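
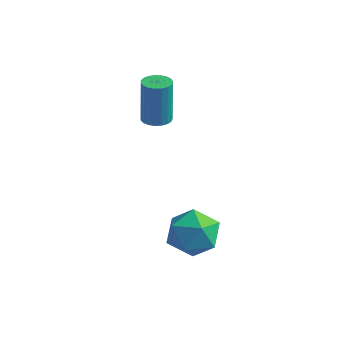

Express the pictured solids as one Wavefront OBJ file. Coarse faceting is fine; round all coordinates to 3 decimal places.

v -3.508 1.231 0.593
v -2.966 1.094 0.622
v -3.03 1.231 2.456
v -3.572 1.369 2.427
v -2.956 1.326 0.605
v -3.02 1.464 2.439
v -3.042 1.542 0.586
v -3.106 1.679 2.42
v -3.208 1.704 0.568
v -3.272 1.841 2.402
v -3.427 1.784 0.555
v -3.49 1.921 2.388
v -3.659 1.769 0.548
v -3.723 1.906 2.381
v -3.865 1.66 0.549
v -3.929 1.798 2.382
v -4.01 1.478 0.557
v -4.073 1.616 2.391
v -4.067 1.253 0.572
v -4.131 1.39 2.406
v -4.028 1.024 0.591
v -4.092 1.162 2.424
v -3.9 0.831 0.61
v -3.963 0.969 2.443
v -3.703 0.707 0.626
v -3.767 0.845 2.459
v -3.473 0.674 0.636
v -3.536 0.812 2.47
v -3.249 0.737 0.639
v -3.312 0.875 2.473
v -3.069 0.886 0.634
v -3.133 1.023 2.468
v -0.08 -2.419 -1.659
v 0.889 -2.163 -1.54
v 0.011 -3.377 -0.34
v 0.98 -3.121 -0.221
v 0.255 -2.438 -0.061
v 0.198 -1.846 -0.876
v 0.702 -3.694 -1.004
v 0.645 -3.102 -1.819
v 1.372 -2.951 -1.135
v 1.096 -2.175 -0.552
v -0.196 -3.365 -1.328
v -0.472 -2.589 -0.745
f 2 1 5
f 2 5 3
f 3 5 6
f 3 6 4
f 5 1 7
f 5 7 6
f 6 7 8
f 6 8 4
f 7 1 9
f 7 9 8
f 8 9 10
f 8 10 4
f 9 1 11
f 9 11 10
f 10 11 12
f 10 12 4
f 11 1 13
f 11 13 12
f 12 13 14
f 12 14 4
f 13 1 15
f 13 15 14
f 14 15 16
f 14 16 4
f 15 1 17
f 15 17 16
f 16 17 18
f 16 18 4
f 17 1 19
f 17 19 18
f 18 19 20
f 18 20 4
f 19 1 21
f 19 21 20
f 20 21 22
f 20 22 4
f 21 1 23
f 21 23 22
f 22 23 24
f 22 24 4
f 23 1 25
f 23 25 24
f 24 25 26
f 24 26 4
f 25 1 27
f 25 27 26
f 26 27 28
f 26 28 4
f 27 1 29
f 27 29 28
f 28 29 30
f 28 30 4
f 29 1 31
f 29 31 30
f 30 31 32
f 30 32 4
f 31 1 2
f 31 2 32
f 32 2 3
f 32 3 4
f 33 44 38
f 33 38 34
f 33 34 40
f 33 40 43
f 33 43 44
f 34 38 42
f 38 44 37
f 44 43 35
f 43 40 39
f 40 34 41
f 36 42 37
f 36 37 35
f 36 35 39
f 36 39 41
f 36 41 42
f 37 42 38
f 35 37 44
f 39 35 43
f 41 39 40
f 42 41 34



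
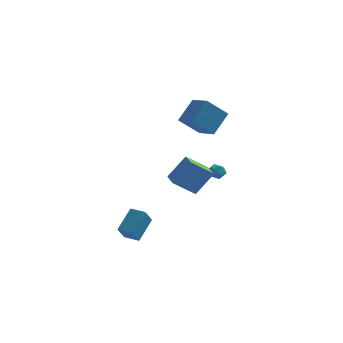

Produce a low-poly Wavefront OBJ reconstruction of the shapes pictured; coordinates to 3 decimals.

v 2.032 3.566 -1.526
v 2.55 3.37 -1.891
v 1.97 2.59 -1.089
v 2.488 2.394 -1.454
v 2.574 2.832 -0.965
v 2.613 3.435 -1.235
v 1.907 2.525 -1.745
v 1.946 3.128 -2.015
v 2.472 2.727 -2.026
v 2.884 2.916 -1.544
v 1.636 3.044 -1.436
v 2.048 3.233 -0.954
v -2.186 -3.447 -5.002
v -2.361 -4.401 -4.006
v -1.683 -2.191 -3.711
v -1.858 -3.145 -2.715
v -1.202 -3.735 -5.105
v -1.377 -4.689 -4.109
v -0.699 -2.479 -3.814
v -0.874 -3.433 -2.818
v 2.463 0.825 2.446
v 1.297 -0.06 3.719
v 1.365 1.849 2.152
v 0.199 0.963 3.425
v 3.141 1.957 3.855
v 1.975 1.071 5.128
v 2.043 2.98 3.561
v 0.877 2.095 4.834
v 0.303 -1.147 -1.135
v 1.341 -0.648 0.463
v -0.339 0.318 -1.175
v 0.699 0.817 0.423
v 1.621 -0.597 -2.163
v 2.659 -0.098 -0.565
v 0.979 0.868 -2.203
v 2.017 1.367 -0.605
f 1 12 6
f 1 6 2
f 1 2 8
f 1 8 11
f 1 11 12
f 2 6 10
f 6 12 5
f 12 11 3
f 11 8 7
f 8 2 9
f 4 10 5
f 4 5 3
f 4 3 7
f 4 7 9
f 4 9 10
f 5 10 6
f 3 5 12
f 7 3 11
f 9 7 8
f 10 9 2
f 14 16 13
f 17 14 13
f 13 16 15
f 15 17 13
f 14 20 16
f 18 14 17
f 18 20 14
f 16 20 15
f 19 17 15
f 15 20 19
f 19 18 17
f 20 18 19
f 22 24 21
f 25 22 21
f 21 24 23
f 23 25 21
f 22 28 24
f 26 22 25
f 26 28 22
f 24 28 23
f 27 25 23
f 23 28 27
f 27 26 25
f 28 26 27
f 30 32 29
f 33 30 29
f 29 32 31
f 31 33 29
f 30 36 32
f 34 30 33
f 34 36 30
f 32 36 31
f 35 33 31
f 31 36 35
f 35 34 33
f 36 34 35



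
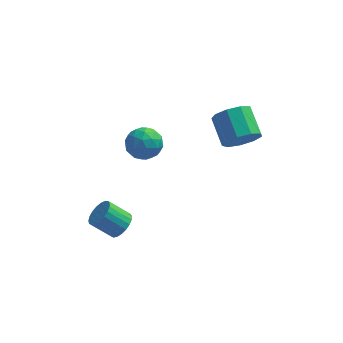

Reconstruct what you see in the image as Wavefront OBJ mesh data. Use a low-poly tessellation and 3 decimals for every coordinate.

v -2.609 0.126 1.558
v -2.102 -0.285 2.369
v -2.278 -1.255 0.651
v -1.771 -1.666 1.462
v -2.804 -1.546 1.501
v -3.009 -0.693 2.061
v -1.371 -0.847 0.959
v -1.576 0.006 1.519
v -1.337 -0.886 1.999
v -2.223 -1.319 2.333
v -2.157 -0.221 0.687
v -3.043 -0.654 1.021
v -2.384 0.041 2.043
v -1.996 -1.581 0.977
v -2.603 -1.511 1
v -2.305 -1.753 1.476
v -2.918 -0.198 1.862
v -2.619 -0.44 2.339
v -3.032 -1.181 1.829
v -1.761 -1.1 0.681
v -1.462 -1.342 1.158
v -2.075 0.213 1.544
v -1.777 -0.029 2.02
v -1.348 -0.359 1.191
v -1.637 -0.553 2.302
v -1.442 -1.365 1.769
v -1.207 -0.884 1.473
v -1.327 -0.382 1.803
v -2.157 -0.808 2.499
v -1.963 -1.619 1.966
v -2.57 -1.549 1.989
v -2.69 -1.047 2.318
v -1.708 -1.161 2.281
v -2.417 0.079 1.054
v -2.223 -0.732 0.521
v -1.69 -0.493 0.702
v -1.81 0.009 1.031
v -2.938 -0.175 1.251
v -2.743 -0.987 0.718
v -3.053 -1.158 1.217
v -3.173 -0.656 1.547
v -2.672 -0.379 0.739
v -3.3 -1.995 -4.379
v -2.892 -1.417 -3.926
v -4.012 -1.407 -2.929
v -4.42 -1.985 -3.381
v -3.082 -1.219 -4.142
v -4.202 -1.209 -3.144
v -3.31 -1.155 -4.399
v -4.43 -1.145 -3.401
v -3.536 -1.237 -4.652
v -4.657 -1.227 -3.655
v -3.722 -1.449 -4.858
v -4.842 -1.439 -3.861
v -3.834 -1.756 -4.981
v -4.954 -1.746 -3.984
v -3.854 -2.104 -5
v -4.975 -2.094 -4.003
v -3.778 -2.434 -4.912
v -4.899 -2.424 -3.914
v -3.62 -2.687 -4.731
v -4.74 -2.677 -3.734
v -3.406 -2.821 -4.49
v -4.526 -2.811 -3.492
v -3.174 -2.812 -4.229
v -4.294 -2.802 -3.231
v -2.963 -2.662 -3.994
v -4.083 -2.652 -2.997
v -2.811 -2.396 -3.826
v -3.931 -2.386 -2.828
v -2.743 -2.061 -3.753
v -3.864 -2.051 -2.756
v -2.772 -1.715 -3.789
v -3.892 -1.705 -2.791
v 2.707 1.003 0.476
v 3.271 1.673 -0.19
v 2.617 3.107 0.699
v 2.053 2.437 1.364
v 2.589 1.539 -0.477
v 1.934 2.974 0.411
v 1.962 1.155 -0.319
v 1.307 2.589 0.57
v 1.683 0.699 0.212
v 1.029 2.134 1.1
v 1.884 0.386 0.865
v 1.23 1.82 1.754
v 2.47 0.361 1.337
v 1.816 1.795 2.226
v 3.167 0.636 1.405
v 2.513 2.071 2.294
v 3.649 1.083 1.039
v 2.994 2.518 1.928
v 3.69 1.493 0.409
v 3.035 2.927 1.298
f 1 38 17
f 38 12 41
f 17 41 6
f 38 41 17
f 1 17 13
f 17 6 18
f 13 18 2
f 17 18 13
f 1 13 22
f 13 2 23
f 22 23 8
f 13 23 22
f 1 22 34
f 22 8 37
f 34 37 11
f 22 37 34
f 1 34 38
f 34 11 42
f 38 42 12
f 34 42 38
f 2 18 29
f 18 6 32
f 29 32 10
f 18 32 29
f 6 41 19
f 41 12 40
f 19 40 5
f 41 40 19
f 12 42 39
f 42 11 35
f 39 35 3
f 42 35 39
f 11 37 36
f 37 8 24
f 36 24 7
f 37 24 36
f 8 23 28
f 23 2 25
f 28 25 9
f 23 25 28
f 4 30 16
f 30 10 31
f 16 31 5
f 30 31 16
f 4 16 14
f 16 5 15
f 14 15 3
f 16 15 14
f 4 14 21
f 14 3 20
f 21 20 7
f 14 20 21
f 4 21 26
f 21 7 27
f 26 27 9
f 21 27 26
f 4 26 30
f 26 9 33
f 30 33 10
f 26 33 30
f 5 31 19
f 31 10 32
f 19 32 6
f 31 32 19
f 3 15 39
f 15 5 40
f 39 40 12
f 15 40 39
f 7 20 36
f 20 3 35
f 36 35 11
f 20 35 36
f 9 27 28
f 27 7 24
f 28 24 8
f 27 24 28
f 10 33 29
f 33 9 25
f 29 25 2
f 33 25 29
f 44 43 47
f 44 47 45
f 45 47 48
f 45 48 46
f 47 43 49
f 47 49 48
f 48 49 50
f 48 50 46
f 49 43 51
f 49 51 50
f 50 51 52
f 50 52 46
f 51 43 53
f 51 53 52
f 52 53 54
f 52 54 46
f 53 43 55
f 53 55 54
f 54 55 56
f 54 56 46
f 55 43 57
f 55 57 56
f 56 57 58
f 56 58 46
f 57 43 59
f 57 59 58
f 58 59 60
f 58 60 46
f 59 43 61
f 59 61 60
f 60 61 62
f 60 62 46
f 61 43 63
f 61 63 62
f 62 63 64
f 62 64 46
f 63 43 65
f 63 65 64
f 64 65 66
f 64 66 46
f 65 43 67
f 65 67 66
f 66 67 68
f 66 68 46
f 67 43 69
f 67 69 68
f 68 69 70
f 68 70 46
f 69 43 71
f 69 71 70
f 70 71 72
f 70 72 46
f 71 43 73
f 71 73 72
f 72 73 74
f 72 74 46
f 73 43 44
f 73 44 74
f 74 44 45
f 74 45 46
f 76 75 79
f 76 79 77
f 77 79 80
f 77 80 78
f 79 75 81
f 79 81 80
f 80 81 82
f 80 82 78
f 81 75 83
f 81 83 82
f 82 83 84
f 82 84 78
f 83 75 85
f 83 85 84
f 84 85 86
f 84 86 78
f 85 75 87
f 85 87 86
f 86 87 88
f 86 88 78
f 87 75 89
f 87 89 88
f 88 89 90
f 88 90 78
f 89 75 91
f 89 91 90
f 90 91 92
f 90 92 78
f 91 75 93
f 91 93 92
f 92 93 94
f 92 94 78
f 93 75 76
f 93 76 94
f 94 76 77
f 94 77 78



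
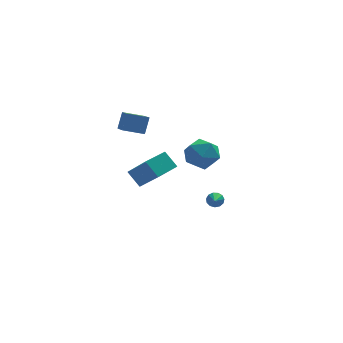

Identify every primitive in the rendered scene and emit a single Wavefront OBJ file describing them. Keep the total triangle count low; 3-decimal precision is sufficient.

v -3.089 -0.797 2.831
v -3.047 -2.543 3.654
v -4.277 -0.67 3.161
v -4.236 -2.415 3.984
v -2.764 -0.325 3.816
v -2.723 -2.07 4.639
v -3.953 -0.197 4.146
v -3.911 -1.943 4.969
v -3.302 -2.212 -0.644
v -2.499 -3.529 0.868
v -3.875 -1.587 0.205
v -3.072 -2.905 1.717
v -2.108 -1.315 -0.497
v -1.305 -2.633 1.015
v -2.681 -0.691 0.352
v -1.878 -2.008 1.864
v 0.16 -1.844 1.664
v 0.955 -2.403 2.252
v -0.935 -3.317 1.748
v -0.14 -3.876 2.336
v -0.689 -3.003 2.811
v -0.012 -2.092 2.759
v 0.032 -3.628 1.241
v 0.709 -2.717 1.189
v 0.876 -3.505 1.99
v 0.43 -3.118 2.961
v -0.41 -2.602 1.039
v -0.856 -2.215 2.01
v 1.345 0.349 -3.736
v 1.783 0.151 -3.934
v 1.135 -0.649 -3.204
v 1.856 0.272 -3.678
v 1.767 0.418 -3.44
v 1.544 0.542 -3.296
v 1.258 0.604 -3.291
v 0.999 0.586 -3.428
v 0.851 0.492 -3.663
v 0.859 0.353 -3.921
v 1.022 0.213 -4.12
v 1.288 0.115 -4.197
v 1.571 0.092 -4.128
f 2 4 1
f 5 2 1
f 1 4 3
f 3 5 1
f 2 8 4
f 6 2 5
f 6 8 2
f 4 8 3
f 7 5 3
f 3 8 7
f 7 6 5
f 8 6 7
f 10 12 9
f 13 10 9
f 9 12 11
f 11 13 9
f 10 16 12
f 14 10 13
f 14 16 10
f 12 16 11
f 15 13 11
f 11 16 15
f 15 14 13
f 16 14 15
f 17 28 22
f 17 22 18
f 17 18 24
f 17 24 27
f 17 27 28
f 18 22 26
f 22 28 21
f 28 27 19
f 27 24 23
f 24 18 25
f 20 26 21
f 20 21 19
f 20 19 23
f 20 23 25
f 20 25 26
f 21 26 22
f 19 21 28
f 23 19 27
f 25 23 24
f 26 25 18
f 30 29 32
f 30 32 31
f 32 29 33
f 32 33 31
f 33 29 34
f 33 34 31
f 34 29 35
f 34 35 31
f 35 29 36
f 35 36 31
f 36 29 37
f 36 37 31
f 37 29 38
f 37 38 31
f 38 29 39
f 38 39 31
f 39 29 40
f 39 40 31
f 40 29 41
f 40 41 31
f 41 29 30
f 41 30 31



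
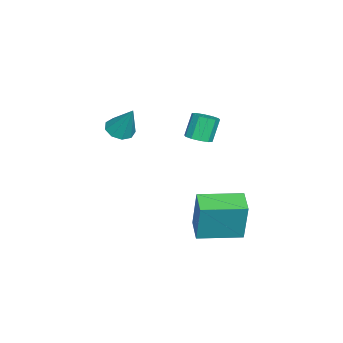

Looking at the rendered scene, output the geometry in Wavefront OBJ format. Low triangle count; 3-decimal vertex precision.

v 0.969 2.056 -2.225
v 1.225 2.257 -0.434
v 0.366 3.749 -2.33
v 0.622 3.95 -0.539
v 1.938 2.39 -2.401
v 2.194 2.591 -0.61
v 1.335 4.083 -2.506
v 1.591 4.284 -0.715
v -0.18 -0.986 1.885
v 0.349 -0.787 1.631
v 0.22 -0.374 3.195
v 0.047 -0.493 1.585
v -0.361 -0.429 1.681
v -0.685 -0.626 1.871
v -0.772 -0.991 2.069
v -0.583 -1.354 2.18
v -0.205 -1.544 2.153
v 0.185 -1.473 2.001
v 0.403 -1.174 1.795
v 1.135 2.295 2.564
v 1.456 2.724 2.631
v 1.006 2.914 3.583
v 0.685 2.485 3.516
v 1.178 2.827 2.479
v 0.727 3.016 3.43
v 0.883 2.726 2.359
v 0.432 2.916 3.311
v 0.684 2.461 2.318
v 0.234 2.651 3.27
v 0.658 2.133 2.37
v 0.208 2.322 3.322
v 0.814 1.866 2.497
v 0.364 2.056 3.449
v 1.093 1.764 2.65
v 0.642 1.953 3.601
v 1.388 1.864 2.769
v 0.937 2.054 3.721
v 1.586 2.129 2.81
v 1.136 2.319 3.762
v 1.612 2.458 2.758
v 1.162 2.647 3.71
f 2 4 1
f 5 2 1
f 1 4 3
f 3 5 1
f 2 8 4
f 6 2 5
f 6 8 2
f 4 8 3
f 7 5 3
f 3 8 7
f 7 6 5
f 8 6 7
f 10 9 12
f 10 12 11
f 12 9 13
f 12 13 11
f 13 9 14
f 13 14 11
f 14 9 15
f 14 15 11
f 15 9 16
f 15 16 11
f 16 9 17
f 16 17 11
f 17 9 18
f 17 18 11
f 18 9 19
f 18 19 11
f 19 9 10
f 19 10 11
f 21 20 24
f 21 24 22
f 22 24 25
f 22 25 23
f 24 20 26
f 24 26 25
f 25 26 27
f 25 27 23
f 26 20 28
f 26 28 27
f 27 28 29
f 27 29 23
f 28 20 30
f 28 30 29
f 29 30 31
f 29 31 23
f 30 20 32
f 30 32 31
f 31 32 33
f 31 33 23
f 32 20 34
f 32 34 33
f 33 34 35
f 33 35 23
f 34 20 36
f 34 36 35
f 35 36 37
f 35 37 23
f 36 20 38
f 36 38 37
f 37 38 39
f 37 39 23
f 38 20 40
f 38 40 39
f 39 40 41
f 39 41 23
f 40 20 21
f 40 21 41
f 41 21 22
f 41 22 23



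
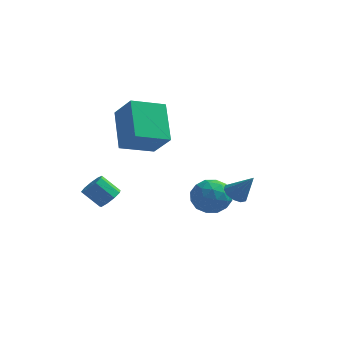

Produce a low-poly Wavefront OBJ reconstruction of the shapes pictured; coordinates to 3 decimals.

v -2.511 0.121 2.203
v -3.166 1.688 3.585
v -3.434 0.721 1.084
v -4.089 2.288 2.466
v -1.211 1.132 1.674
v -1.866 2.699 3.056
v -2.134 1.732 0.555
v -2.789 3.299 1.937
v 0.139 3.58 -2.298
v 0.539 3.172 -3.13
v -0.079 2.088 -1.67
v 0.321 1.68 -2.502
v 0.905 2.203 -1.867
v 1.039 3.125 -2.255
v -0.579 2.135 -2.545
v -0.445 3.057 -2.933
v 0.094 2.278 -3.283
v 1.012 2.321 -2.864
v -0.552 2.939 -1.936
v 0.366 2.982 -1.517
v 0.358 3.507 -2.769
v 0.102 1.753 -2.031
v 0.445 2.061 -1.657
v 0.68 1.821 -2.146
v 0.652 3.48 -2.255
v 0.887 3.24 -2.744
v 1.102 2.671 -2.001
v -0.427 2.02 -2.056
v -0.192 1.78 -2.545
v -0.22 3.439 -2.654
v 0.015 3.199 -3.143
v -0.642 2.589 -2.799
v 0.332 2.741 -3.348
v 0.204 1.865 -2.979
v -0.325 2.132 -3.004
v -0.246 2.674 -3.232
v 0.871 2.766 -3.102
v 0.743 1.89 -2.732
v 1.086 2.197 -2.359
v 1.165 2.739 -2.587
v 0.61 2.241 -3.191
v -0.283 3.37 -2.068
v -0.411 2.494 -1.698
v -0.705 2.521 -2.213
v -0.626 3.063 -2.441
v 0.256 3.395 -1.821
v 0.128 2.519 -1.452
v 0.706 2.586 -1.568
v 0.785 3.128 -1.796
v -0.15 3.019 -1.609
v 1.892 0.192 -0.714
v 2.219 -0.244 -0.987
v 2.688 0.108 0.374
v 2.373 0.089 -1.074
v 2.343 0.462 -1.023
v 2.141 0.731 -0.854
v 1.844 0.795 -0.631
v 1.565 0.628 -0.44
v 1.411 0.295 -0.353
v 1.441 -0.077 -0.404
v 1.643 -0.347 -0.573
v 1.94 -0.41 -0.796
v -3.331 -0.973 -1.177
v -2.893 -1.01 -0.725
v -3.712 -1.024 0.068
v -4.149 -0.987 -0.383
v -2.982 -0.597 -0.81
v -3.801 -0.611 -0.017
v -3.234 -0.36 -1.067
v -4.053 -0.374 -0.274
v -3.532 -0.41 -1.375
v -4.351 -0.424 -0.582
v -3.735 -0.724 -1.59
v -4.554 -0.737 -0.797
v -3.749 -1.154 -1.612
v -4.568 -1.167 -0.819
v -3.567 -1.5 -1.43
v -4.386 -1.513 -0.637
v -3.275 -1.599 -1.129
v -4.093 -1.612 -0.336
v -3.008 -1.406 -0.851
v -3.827 -1.419 -0.058
f 2 4 1
f 5 2 1
f 1 4 3
f 3 5 1
f 2 8 4
f 6 2 5
f 6 8 2
f 4 8 3
f 7 5 3
f 3 8 7
f 7 6 5
f 8 6 7
f 9 46 25
f 46 20 49
f 25 49 14
f 46 49 25
f 9 25 21
f 25 14 26
f 21 26 10
f 25 26 21
f 9 21 30
f 21 10 31
f 30 31 16
f 21 31 30
f 9 30 42
f 30 16 45
f 42 45 19
f 30 45 42
f 9 42 46
f 42 19 50
f 46 50 20
f 42 50 46
f 10 26 37
f 26 14 40
f 37 40 18
f 26 40 37
f 14 49 27
f 49 20 48
f 27 48 13
f 49 48 27
f 20 50 47
f 50 19 43
f 47 43 11
f 50 43 47
f 19 45 44
f 45 16 32
f 44 32 15
f 45 32 44
f 16 31 36
f 31 10 33
f 36 33 17
f 31 33 36
f 12 38 24
f 38 18 39
f 24 39 13
f 38 39 24
f 12 24 22
f 24 13 23
f 22 23 11
f 24 23 22
f 12 22 29
f 22 11 28
f 29 28 15
f 22 28 29
f 12 29 34
f 29 15 35
f 34 35 17
f 29 35 34
f 12 34 38
f 34 17 41
f 38 41 18
f 34 41 38
f 13 39 27
f 39 18 40
f 27 40 14
f 39 40 27
f 11 23 47
f 23 13 48
f 47 48 20
f 23 48 47
f 15 28 44
f 28 11 43
f 44 43 19
f 28 43 44
f 17 35 36
f 35 15 32
f 36 32 16
f 35 32 36
f 18 41 37
f 41 17 33
f 37 33 10
f 41 33 37
f 52 51 54
f 52 54 53
f 54 51 55
f 54 55 53
f 55 51 56
f 55 56 53
f 56 51 57
f 56 57 53
f 57 51 58
f 57 58 53
f 58 51 59
f 58 59 53
f 59 51 60
f 59 60 53
f 60 51 61
f 60 61 53
f 61 51 62
f 61 62 53
f 62 51 52
f 62 52 53
f 64 63 67
f 64 67 65
f 65 67 68
f 65 68 66
f 67 63 69
f 67 69 68
f 68 69 70
f 68 70 66
f 69 63 71
f 69 71 70
f 70 71 72
f 70 72 66
f 71 63 73
f 71 73 72
f 72 73 74
f 72 74 66
f 73 63 75
f 73 75 74
f 74 75 76
f 74 76 66
f 75 63 77
f 75 77 76
f 76 77 78
f 76 78 66
f 77 63 79
f 77 79 78
f 78 79 80
f 78 80 66
f 79 63 81
f 79 81 80
f 80 81 82
f 80 82 66
f 81 63 64
f 81 64 82
f 82 64 65
f 82 65 66



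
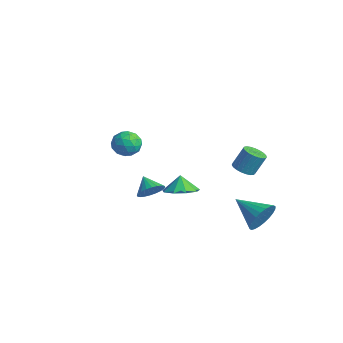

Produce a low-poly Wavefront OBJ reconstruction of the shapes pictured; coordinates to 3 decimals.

v 2.334 3.315 0.007
v 2.789 3.782 -0.299
v 2.981 4.412 0.947
v 2.526 3.945 1.253
v 2.526 3.922 -0.33
v 2.718 4.552 0.917
v 2.23 3.957 -0.302
v 2.422 4.587 0.945
v 1.952 3.881 -0.221
v 2.144 4.512 1.026
v 1.74 3.708 -0.1
v 1.932 4.338 1.146
v 1.631 3.466 0.039
v 1.823 4.096 1.285
v 1.643 3.198 0.172
v 1.835 3.829 1.419
v 1.775 2.951 0.277
v 1.967 3.581 1.524
v 2.003 2.766 0.335
v 2.195 3.396 1.582
v 2.289 2.676 0.336
v 2.481 3.307 1.583
v 2.582 2.697 0.281
v 2.774 3.327 1.527
v 2.833 2.825 0.178
v 3.025 3.455 1.424
v 2.997 3.037 0.045
v 3.189 3.667 1.292
v 3.047 3.297 -0.094
v 3.239 3.927 1.152
v 2.973 3.561 -0.216
v 3.165 4.191 1.031
v 3.753 3.714 -3.327
v 4.242 3.253 -2.494
v 1.947 3.086 -2.613
v 4.168 3.635 -2.344
v 4.031 4.029 -2.343
v 3.852 4.376 -2.492
v 3.658 4.622 -2.768
v 3.478 4.729 -3.129
v 3.339 4.682 -3.52
v 3.264 4.488 -3.882
v 3.263 4.176 -4.159
v 3.337 3.793 -4.309
v 3.474 3.399 -4.31
v 3.653 3.052 -4.162
v 3.847 2.807 -3.886
v 4.027 2.699 -3.525
v 4.166 2.746 -3.133
v 4.241 2.941 -2.772
v -2.271 2.081 -3.884
v -1.692 1.219 -3.523
v -2.649 2.259 -2.856
v -1.277 1.845 -3.479
v -1.327 2.581 -3.624
v -1.819 3.084 -3.892
v -2.523 3.117 -4.156
v -3.109 2.666 -4.293
v -3.303 1.941 -4.239
v -3.015 1.281 -4.019
v -2.378 0.996 -3.736
v 1.247 -3.046 4.008
v 1.868 -3.089 3.381
v 1.612 -4.351 4.459
v 2.233 -4.394 3.832
v 2.327 -3.835 4.51
v 2.101 -3.028 4.23
v 1.379 -4.412 3.61
v 1.153 -3.605 3.33
v 1.949 -3.933 3.135
v 2.535 -3.576 3.691
v 0.945 -3.864 4.149
v 1.531 -3.507 4.705
v 1.525 -2.953 3.655
v 1.955 -4.487 4.185
v 2.01 -4.159 4.583
v 2.375 -4.184 4.215
v 1.662 -2.917 4.154
v 2.027 -2.942 3.786
v 2.298 -3.381 4.449
v 1.453 -4.498 4.054
v 1.818 -4.523 3.686
v 1.105 -3.256 3.625
v 1.47 -3.281 3.257
v 1.182 -4.059 3.391
v 1.938 -3.474 3.142
v 2.153 -4.242 3.407
v 1.651 -4.252 3.276
v 1.518 -3.778 3.112
v 2.282 -3.265 3.469
v 2.497 -4.032 3.734
v 2.553 -3.703 4.132
v 2.42 -3.229 3.968
v 2.33 -3.761 3.324
v 0.983 -3.408 4.106
v 1.198 -4.175 4.371
v 1.06 -4.211 3.872
v 0.927 -3.737 3.708
v 1.327 -3.198 4.433
v 1.542 -3.966 4.698
v 1.962 -3.662 4.728
v 1.829 -3.188 4.564
v 1.15 -3.679 4.516
v -0.338 -1.031 -1.853
v 0.171 -0.929 -1.18
v -1.282 -0.989 -1.147
v 0.118 -0.614 -1.27
v -0.004 -0.363 -1.449
v -0.178 -0.213 -1.689
v -0.375 -0.188 -1.954
v -0.567 -0.292 -2.204
v -0.724 -0.508 -2.401
v -0.822 -0.804 -2.514
v -0.847 -1.134 -2.527
v -0.794 -1.449 -2.437
v -0.672 -1.7 -2.258
v -0.499 -1.85 -2.018
v -0.301 -1.875 -1.753
v -0.109 -1.771 -1.503
v 0.048 -1.555 -1.306
v 0.146 -1.259 -1.193
f 2 1 5
f 2 5 3
f 3 5 6
f 3 6 4
f 5 1 7
f 5 7 6
f 6 7 8
f 6 8 4
f 7 1 9
f 7 9 8
f 8 9 10
f 8 10 4
f 9 1 11
f 9 11 10
f 10 11 12
f 10 12 4
f 11 1 13
f 11 13 12
f 12 13 14
f 12 14 4
f 13 1 15
f 13 15 14
f 14 15 16
f 14 16 4
f 15 1 17
f 15 17 16
f 16 17 18
f 16 18 4
f 17 1 19
f 17 19 18
f 18 19 20
f 18 20 4
f 19 1 21
f 19 21 20
f 20 21 22
f 20 22 4
f 21 1 23
f 21 23 22
f 22 23 24
f 22 24 4
f 23 1 25
f 23 25 24
f 24 25 26
f 24 26 4
f 25 1 27
f 25 27 26
f 26 27 28
f 26 28 4
f 27 1 29
f 27 29 28
f 28 29 30
f 28 30 4
f 29 1 31
f 29 31 30
f 30 31 32
f 30 32 4
f 31 1 2
f 31 2 32
f 32 2 3
f 32 3 4
f 34 33 36
f 34 36 35
f 36 33 37
f 36 37 35
f 37 33 38
f 37 38 35
f 38 33 39
f 38 39 35
f 39 33 40
f 39 40 35
f 40 33 41
f 40 41 35
f 41 33 42
f 41 42 35
f 42 33 43
f 42 43 35
f 43 33 44
f 43 44 35
f 44 33 45
f 44 45 35
f 45 33 46
f 45 46 35
f 46 33 47
f 46 47 35
f 47 33 48
f 47 48 35
f 48 33 49
f 48 49 35
f 49 33 50
f 49 50 35
f 50 33 34
f 50 34 35
f 52 51 54
f 52 54 53
f 54 51 55
f 54 55 53
f 55 51 56
f 55 56 53
f 56 51 57
f 56 57 53
f 57 51 58
f 57 58 53
f 58 51 59
f 58 59 53
f 59 51 60
f 59 60 53
f 60 51 61
f 60 61 53
f 61 51 52
f 61 52 53
f 62 99 78
f 99 73 102
f 78 102 67
f 99 102 78
f 62 78 74
f 78 67 79
f 74 79 63
f 78 79 74
f 62 74 83
f 74 63 84
f 83 84 69
f 74 84 83
f 62 83 95
f 83 69 98
f 95 98 72
f 83 98 95
f 62 95 99
f 95 72 103
f 99 103 73
f 95 103 99
f 63 79 90
f 79 67 93
f 90 93 71
f 79 93 90
f 67 102 80
f 102 73 101
f 80 101 66
f 102 101 80
f 73 103 100
f 103 72 96
f 100 96 64
f 103 96 100
f 72 98 97
f 98 69 85
f 97 85 68
f 98 85 97
f 69 84 89
f 84 63 86
f 89 86 70
f 84 86 89
f 65 91 77
f 91 71 92
f 77 92 66
f 91 92 77
f 65 77 75
f 77 66 76
f 75 76 64
f 77 76 75
f 65 75 82
f 75 64 81
f 82 81 68
f 75 81 82
f 65 82 87
f 82 68 88
f 87 88 70
f 82 88 87
f 65 87 91
f 87 70 94
f 91 94 71
f 87 94 91
f 66 92 80
f 92 71 93
f 80 93 67
f 92 93 80
f 64 76 100
f 76 66 101
f 100 101 73
f 76 101 100
f 68 81 97
f 81 64 96
f 97 96 72
f 81 96 97
f 70 88 89
f 88 68 85
f 89 85 69
f 88 85 89
f 71 94 90
f 94 70 86
f 90 86 63
f 94 86 90
f 105 104 107
f 105 107 106
f 107 104 108
f 107 108 106
f 108 104 109
f 108 109 106
f 109 104 110
f 109 110 106
f 110 104 111
f 110 111 106
f 111 104 112
f 111 112 106
f 112 104 113
f 112 113 106
f 113 104 114
f 113 114 106
f 114 104 115
f 114 115 106
f 115 104 116
f 115 116 106
f 116 104 117
f 116 117 106
f 117 104 118
f 117 118 106
f 118 104 119
f 118 119 106
f 119 104 120
f 119 120 106
f 120 104 121
f 120 121 106
f 121 104 105
f 121 105 106



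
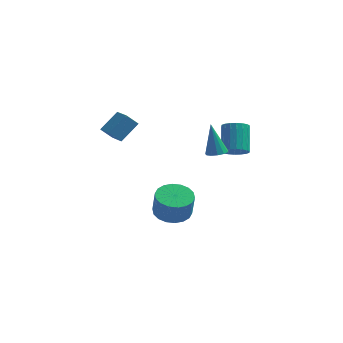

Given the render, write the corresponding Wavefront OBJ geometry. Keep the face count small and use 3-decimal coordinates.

v -3.471 -3.389 3.217
v -2.722 -2.538 4.106
v -4.134 -2.421 2.849
v -3.386 -1.57 3.737
v -2.874 -3.23 2.563
v -2.126 -2.379 3.451
v -3.538 -2.262 2.194
v -2.789 -1.411 3.083
v 2.09 -3.229 2.185
v 2.66 -3.333 2.342
v 1.69 -2.731 3.975
v 2.645 -3.009 2.248
v 2.454 -2.754 2.135
v 2.147 -2.65 2.037
v 1.823 -2.73 1.987
v 1.583 -2.968 1.999
v 1.504 -3.288 2.071
v 1.612 -3.59 2.179
v 1.871 -3.777 2.289
v 2.2 -3.79 2.366
v 2.494 -3.625 2.386
v 2.747 -0.76 0.765
v 3.501 -0.743 0.854
v 3.328 0.517 2.085
v 2.573 0.5 1.995
v 3.449 -0.514 0.611
v 3.276 0.746 1.842
v 3.258 -0.333 0.399
v 3.084 0.927 1.63
v 2.966 -0.236 0.259
v 2.792 1.024 1.49
v 2.63 -0.244 0.219
v 2.456 1.016 1.45
v 2.317 -0.353 0.288
v 2.143 0.907 1.518
v 2.09 -0.543 0.45
v 1.916 0.717 1.681
v 1.992 -0.777 0.675
v 1.819 0.483 1.906
v 2.044 -1.006 0.918
v 1.871 0.254 2.149
v 2.236 -1.187 1.13
v 2.062 0.073 2.361
v 2.528 -1.284 1.27
v 2.354 -0.024 2.501
v 2.864 -1.276 1.31
v 2.69 -0.016 2.541
v 3.177 -1.167 1.242
v 3.003 0.093 2.472
v 3.404 -0.977 1.079
v 3.23 0.283 2.31
v -0.674 -0.434 -4.5
v 0.32 -0.806 -4.702
v 0.507 -1.098 -3.242
v -0.486 -0.726 -3.04
v 0.396 -0.339 -4.618
v 0.583 -0.631 -3.158
v 0.259 0.11 -4.511
v 0.447 -0.182 -3.051
v -0.062 0.45 -4.401
v 0.126 0.158 -2.942
v -0.504 0.616 -4.311
v -0.317 0.324 -2.852
v -0.98 0.573 -4.259
v -0.792 0.281 -2.8
v -1.395 0.331 -4.254
v -1.208 0.039 -2.795
v -1.667 -0.062 -4.298
v -1.48 -0.354 -2.838
v -1.743 -0.529 -4.382
v -1.556 -0.821 -2.922
v -1.607 -0.978 -4.489
v -1.419 -1.27 -3.029
v -1.286 -1.318 -4.598
v -1.098 -1.61 -3.139
v -0.843 -1.484 -4.688
v -0.656 -1.776 -3.229
v -0.368 -1.441 -4.74
v -0.18 -1.733 -3.281
v 0.048 -1.199 -4.745
v 0.235 -1.491 -3.286
f 2 4 1
f 5 2 1
f 1 4 3
f 3 5 1
f 2 8 4
f 6 2 5
f 6 8 2
f 4 8 3
f 7 5 3
f 3 8 7
f 7 6 5
f 8 6 7
f 10 9 12
f 10 12 11
f 12 9 13
f 12 13 11
f 13 9 14
f 13 14 11
f 14 9 15
f 14 15 11
f 15 9 16
f 15 16 11
f 16 9 17
f 16 17 11
f 17 9 18
f 17 18 11
f 18 9 19
f 18 19 11
f 19 9 20
f 19 20 11
f 20 9 21
f 20 21 11
f 21 9 10
f 21 10 11
f 23 22 26
f 23 26 24
f 24 26 27
f 24 27 25
f 26 22 28
f 26 28 27
f 27 28 29
f 27 29 25
f 28 22 30
f 28 30 29
f 29 30 31
f 29 31 25
f 30 22 32
f 30 32 31
f 31 32 33
f 31 33 25
f 32 22 34
f 32 34 33
f 33 34 35
f 33 35 25
f 34 22 36
f 34 36 35
f 35 36 37
f 35 37 25
f 36 22 38
f 36 38 37
f 37 38 39
f 37 39 25
f 38 22 40
f 38 40 39
f 39 40 41
f 39 41 25
f 40 22 42
f 40 42 41
f 41 42 43
f 41 43 25
f 42 22 44
f 42 44 43
f 43 44 45
f 43 45 25
f 44 22 46
f 44 46 45
f 45 46 47
f 45 47 25
f 46 22 48
f 46 48 47
f 47 48 49
f 47 49 25
f 48 22 50
f 48 50 49
f 49 50 51
f 49 51 25
f 50 22 23
f 50 23 51
f 51 23 24
f 51 24 25
f 53 52 56
f 53 56 54
f 54 56 57
f 54 57 55
f 56 52 58
f 56 58 57
f 57 58 59
f 57 59 55
f 58 52 60
f 58 60 59
f 59 60 61
f 59 61 55
f 60 52 62
f 60 62 61
f 61 62 63
f 61 63 55
f 62 52 64
f 62 64 63
f 63 64 65
f 63 65 55
f 64 52 66
f 64 66 65
f 65 66 67
f 65 67 55
f 66 52 68
f 66 68 67
f 67 68 69
f 67 69 55
f 68 52 70
f 68 70 69
f 69 70 71
f 69 71 55
f 70 52 72
f 70 72 71
f 71 72 73
f 71 73 55
f 72 52 74
f 72 74 73
f 73 74 75
f 73 75 55
f 74 52 76
f 74 76 75
f 75 76 77
f 75 77 55
f 76 52 78
f 76 78 77
f 77 78 79
f 77 79 55
f 78 52 80
f 78 80 79
f 79 80 81
f 79 81 55
f 80 52 53
f 80 53 81
f 81 53 54
f 81 54 55



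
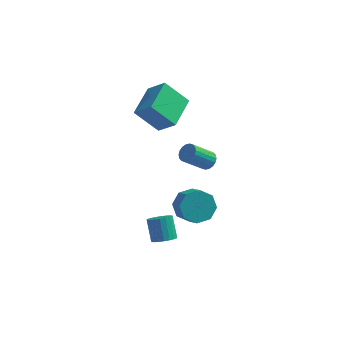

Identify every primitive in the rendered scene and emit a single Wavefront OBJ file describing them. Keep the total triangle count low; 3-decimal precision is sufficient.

v -0.818 -0.861 -3.408
v -0.175 -0.086 -3.018
v 0.402 -0.944 -2.263
v -0.242 -1.719 -2.652
v -0.871 -0.169 -2.58
v -0.295 -1.027 -1.825
v -1.537 -0.657 -2.627
v -0.96 -1.515 -1.872
v -1.781 -1.265 -3.131
v -1.205 -2.123 -2.376
v -1.462 -1.636 -3.797
v -0.885 -2.494 -3.042
v -0.765 -1.553 -4.235
v -0.189 -2.411 -3.48
v -0.1 -1.065 -4.188
v 0.477 -1.923 -3.433
v 0.145 -0.457 -3.684
v 0.721 -1.315 -2.929
v -1.657 -4.143 -3.562
v -1.136 -3.68 -3.697
v -1.543 -2.894 -2.574
v -2.063 -3.357 -2.438
v -1.359 -3.569 -3.855
v -1.766 -2.783 -2.732
v -1.634 -3.558 -3.963
v -2.041 -2.772 -2.84
v -1.913 -3.647 -4.001
v -2.319 -2.862 -2.878
v -2.147 -3.823 -3.963
v -2.554 -3.037 -2.84
v -2.297 -4.054 -3.856
v -2.703 -3.268 -2.732
v -2.336 -4.3 -3.698
v -2.742 -3.514 -2.574
v -2.257 -4.519 -3.516
v -2.664 -3.733 -2.393
v -2.075 -4.673 -3.342
v -2.482 -3.887 -2.219
v -1.82 -4.735 -3.206
v -2.227 -3.95 -2.083
v -1.537 -4.695 -3.132
v -1.944 -3.91 -2.009
v -1.275 -4.56 -3.132
v -1.682 -3.774 -2.009
v -1.079 -4.352 -3.206
v -1.486 -3.566 -2.083
v -0.982 -4.108 -3.342
v -1.389 -3.323 -2.218
v -1.003 -3.87 -3.515
v -1.409 -3.085 -2.392
v -2.793 0.021 2.039
v -4.13 -0.048 3.415
v -2.435 2.062 2.488
v -3.773 1.993 3.864
v -1.767 -0.373 3.016
v -3.105 -0.442 4.392
v -1.41 1.668 3.465
v -2.747 1.599 4.841
v 0.573 -3.579 3.146
v 1.028 -3.901 3.338
v 0.062 -4.604 4.447
v -0.393 -4.281 4.254
v 1.043 -3.686 3.487
v 0.076 -4.388 4.596
v 0.964 -3.449 3.569
v -0.003 -4.151 4.677
v 0.808 -3.238 3.566
v -0.159 -3.94 4.675
v 0.605 -3.094 3.481
v -0.361 -3.797 4.589
v 0.397 -3.046 3.329
v -0.57 -3.749 4.437
v 0.223 -3.104 3.141
v -0.744 -3.807 4.249
v 0.118 -3.256 2.953
v -0.848 -3.959 4.062
v 0.104 -3.472 2.804
v -0.863 -4.174 3.913
v 0.183 -3.709 2.723
v -0.784 -4.411 3.831
v 0.339 -3.92 2.725
v -0.628 -4.622 3.834
v 0.541 -4.063 2.811
v -0.425 -4.766 3.919
v 0.75 -4.111 2.963
v -0.217 -4.814 4.071
v 0.924 -4.053 3.151
v -0.043 -4.756 4.259
f 2 1 5
f 2 5 3
f 3 5 6
f 3 6 4
f 5 1 7
f 5 7 6
f 6 7 8
f 6 8 4
f 7 1 9
f 7 9 8
f 8 9 10
f 8 10 4
f 9 1 11
f 9 11 10
f 10 11 12
f 10 12 4
f 11 1 13
f 11 13 12
f 12 13 14
f 12 14 4
f 13 1 15
f 13 15 14
f 14 15 16
f 14 16 4
f 15 1 17
f 15 17 16
f 16 17 18
f 16 18 4
f 17 1 2
f 17 2 18
f 18 2 3
f 18 3 4
f 20 19 23
f 20 23 21
f 21 23 24
f 21 24 22
f 23 19 25
f 23 25 24
f 24 25 26
f 24 26 22
f 25 19 27
f 25 27 26
f 26 27 28
f 26 28 22
f 27 19 29
f 27 29 28
f 28 29 30
f 28 30 22
f 29 19 31
f 29 31 30
f 30 31 32
f 30 32 22
f 31 19 33
f 31 33 32
f 32 33 34
f 32 34 22
f 33 19 35
f 33 35 34
f 34 35 36
f 34 36 22
f 35 19 37
f 35 37 36
f 36 37 38
f 36 38 22
f 37 19 39
f 37 39 38
f 38 39 40
f 38 40 22
f 39 19 41
f 39 41 40
f 40 41 42
f 40 42 22
f 41 19 43
f 41 43 42
f 42 43 44
f 42 44 22
f 43 19 45
f 43 45 44
f 44 45 46
f 44 46 22
f 45 19 47
f 45 47 46
f 46 47 48
f 46 48 22
f 47 19 49
f 47 49 48
f 48 49 50
f 48 50 22
f 49 19 20
f 49 20 50
f 50 20 21
f 50 21 22
f 52 54 51
f 55 52 51
f 51 54 53
f 53 55 51
f 52 58 54
f 56 52 55
f 56 58 52
f 54 58 53
f 57 55 53
f 53 58 57
f 57 56 55
f 58 56 57
f 60 59 63
f 60 63 61
f 61 63 64
f 61 64 62
f 63 59 65
f 63 65 64
f 64 65 66
f 64 66 62
f 65 59 67
f 65 67 66
f 66 67 68
f 66 68 62
f 67 59 69
f 67 69 68
f 68 69 70
f 68 70 62
f 69 59 71
f 69 71 70
f 70 71 72
f 70 72 62
f 71 59 73
f 71 73 72
f 72 73 74
f 72 74 62
f 73 59 75
f 73 75 74
f 74 75 76
f 74 76 62
f 75 59 77
f 75 77 76
f 76 77 78
f 76 78 62
f 77 59 79
f 77 79 78
f 78 79 80
f 78 80 62
f 79 59 81
f 79 81 80
f 80 81 82
f 80 82 62
f 81 59 83
f 81 83 82
f 82 83 84
f 82 84 62
f 83 59 85
f 83 85 84
f 84 85 86
f 84 86 62
f 85 59 87
f 85 87 86
f 86 87 88
f 86 88 62
f 87 59 60
f 87 60 88
f 88 60 61
f 88 61 62



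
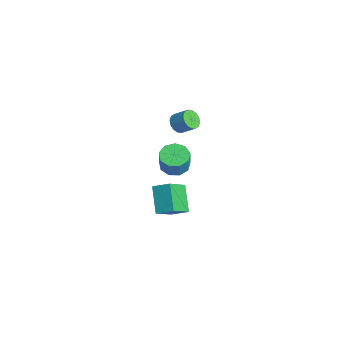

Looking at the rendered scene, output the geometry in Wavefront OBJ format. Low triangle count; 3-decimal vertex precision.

v -2.133 -1.207 3.506
v -1.538 -1.472 3.2
v -0.891 -0.838 3.908
v -1.487 -0.573 4.214
v -1.62 -1.167 3.002
v -0.974 -0.533 3.711
v -1.84 -0.873 2.939
v -1.194 -0.239 3.648
v -2.139 -0.668 3.028
v -1.492 -0.034 3.737
v -2.436 -0.608 3.245
v -1.789 0.026 3.954
v -2.652 -0.708 3.532
v -2.005 -0.074 4.241
v -2.729 -0.942 3.812
v -2.082 -0.308 4.52
v -2.646 -1.247 4.009
v -2 -0.613 4.718
v -2.426 -1.541 4.072
v -1.78 -0.907 4.781
v -2.128 -1.746 3.983
v -1.481 -1.112 4.692
v -1.831 -1.806 3.766
v -1.184 -1.172 4.475
v -1.615 -1.706 3.479
v -0.968 -1.072 4.188
v -2.375 -1.56 -5.487
v -3.869 -1.233 -4.153
v -1.681 -0.653 -4.932
v -3.175 -0.326 -3.598
v -1.605 -2.874 -4.302
v -3.099 -2.547 -2.968
v -0.911 -1.967 -3.747
v -2.405 -1.64 -2.413
v -1.145 -1.801 0.569
v -0.239 -1.827 0.252
v 0.211 -2.004 1.555
v -0.695 -1.979 1.871
v -0.41 -1.209 0.395
v 0.04 -1.386 1.698
v -0.925 -0.868 0.62
v -0.474 -1.046 1.922
v -1.542 -0.964 0.82
v -1.092 -1.142 2.123
v -1.974 -1.452 0.903
v -1.524 -1.629 2.206
v -2.018 -2.103 0.829
v -1.568 -2.281 2.132
v -1.654 -2.613 0.634
v -1.203 -2.79 1.937
v -1.051 -2.743 0.408
v -0.601 -2.921 1.711
v -0.492 -2.432 0.257
v -0.042 -2.61 1.56
f 2 1 5
f 2 5 3
f 3 5 6
f 3 6 4
f 5 1 7
f 5 7 6
f 6 7 8
f 6 8 4
f 7 1 9
f 7 9 8
f 8 9 10
f 8 10 4
f 9 1 11
f 9 11 10
f 10 11 12
f 10 12 4
f 11 1 13
f 11 13 12
f 12 13 14
f 12 14 4
f 13 1 15
f 13 15 14
f 14 15 16
f 14 16 4
f 15 1 17
f 15 17 16
f 16 17 18
f 16 18 4
f 17 1 19
f 17 19 18
f 18 19 20
f 18 20 4
f 19 1 21
f 19 21 20
f 20 21 22
f 20 22 4
f 21 1 23
f 21 23 22
f 22 23 24
f 22 24 4
f 23 1 25
f 23 25 24
f 24 25 26
f 24 26 4
f 25 1 2
f 25 2 26
f 26 2 3
f 26 3 4
f 28 30 27
f 31 28 27
f 27 30 29
f 29 31 27
f 28 34 30
f 32 28 31
f 32 34 28
f 30 34 29
f 33 31 29
f 29 34 33
f 33 32 31
f 34 32 33
f 36 35 39
f 36 39 37
f 37 39 40
f 37 40 38
f 39 35 41
f 39 41 40
f 40 41 42
f 40 42 38
f 41 35 43
f 41 43 42
f 42 43 44
f 42 44 38
f 43 35 45
f 43 45 44
f 44 45 46
f 44 46 38
f 45 35 47
f 45 47 46
f 46 47 48
f 46 48 38
f 47 35 49
f 47 49 48
f 48 49 50
f 48 50 38
f 49 35 51
f 49 51 50
f 50 51 52
f 50 52 38
f 51 35 53
f 51 53 52
f 52 53 54
f 52 54 38
f 53 35 36
f 53 36 54
f 54 36 37
f 54 37 38



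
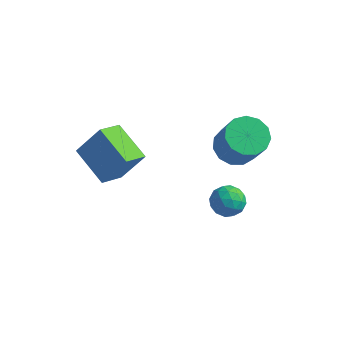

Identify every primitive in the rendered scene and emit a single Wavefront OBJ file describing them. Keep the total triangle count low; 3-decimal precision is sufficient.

v 0.398 0.846 -1.43
v 0.956 1.305 -1.819
v 1.344 -0.025 -1.101
v 1.902 0.434 -1.49
v 1.556 0.707 -0.798
v 0.972 1.245 -1.001
v 1.328 0.035 -1.919
v 0.744 0.573 -2.122
v 1.531 0.803 -2.121
v 1.672 1.219 -1.428
v 0.628 0.061 -1.492
v 0.769 0.477 -0.799
v 0.594 1.152 -1.654
v 1.706 0.128 -1.266
v 1.503 0.289 -0.86
v 1.831 0.558 -1.088
v 0.604 1.117 -1.173
v 0.931 1.386 -1.402
v 1.284 1.035 -0.801
v 1.369 -0.106 -1.518
v 1.696 0.163 -1.747
v 0.469 0.722 -1.832
v 0.797 0.991 -2.06
v 1.016 0.245 -2.119
v 1.26 1.127 -2.06
v 1.816 0.615 -1.866
v 1.478 0.38 -2.118
v 1.135 0.696 -2.238
v 1.343 1.371 -1.652
v 1.899 0.859 -1.459
v 1.696 1.02 -1.052
v 1.352 1.336 -1.172
v 1.681 1.076 -1.83
v 0.401 0.421 -1.461
v 0.957 -0.091 -1.268
v 0.948 -0.056 -1.748
v 0.604 0.26 -1.868
v 0.484 0.665 -1.054
v 1.04 0.153 -0.86
v 1.165 0.584 -0.682
v 0.822 0.9 -0.802
v 0.619 0.204 -1.09
v -2.487 -1.86 0.826
v -2.753 -2.983 1.379
v -4.081 -1.115 1.571
v -4.346 -2.239 2.124
v -1.614 -1.381 2.216
v -1.879 -2.505 2.769
v -3.207 -0.637 2.961
v -3.473 -1.76 3.514
v 0.854 1.906 1.101
v 1.683 2.37 0.862
v 2.516 1.738 2.519
v 1.686 1.274 2.759
v 1.381 2.731 1.151
v 2.214 2.098 2.809
v 0.912 2.83 1.424
v 1.744 2.197 3.082
v 0.424 2.635 1.595
v 1.257 2.003 3.253
v 0.072 2.21 1.609
v 0.905 1.577 3.267
v -0.031 1.687 1.462
v 0.802 1.055 3.12
v 0.147 1.235 1.2
v 0.979 0.602 2.858
v 0.549 0.995 0.907
v 1.381 0.363 2.565
v 1.047 1.045 0.675
v 1.88 0.413 2.333
v 1.485 1.368 0.579
v 2.317 0.736 2.237
v 1.722 1.862 0.648
v 2.554 1.23 2.306
f 1 38 17
f 38 12 41
f 17 41 6
f 38 41 17
f 1 17 13
f 17 6 18
f 13 18 2
f 17 18 13
f 1 13 22
f 13 2 23
f 22 23 8
f 13 23 22
f 1 22 34
f 22 8 37
f 34 37 11
f 22 37 34
f 1 34 38
f 34 11 42
f 38 42 12
f 34 42 38
f 2 18 29
f 18 6 32
f 29 32 10
f 18 32 29
f 6 41 19
f 41 12 40
f 19 40 5
f 41 40 19
f 12 42 39
f 42 11 35
f 39 35 3
f 42 35 39
f 11 37 36
f 37 8 24
f 36 24 7
f 37 24 36
f 8 23 28
f 23 2 25
f 28 25 9
f 23 25 28
f 4 30 16
f 30 10 31
f 16 31 5
f 30 31 16
f 4 16 14
f 16 5 15
f 14 15 3
f 16 15 14
f 4 14 21
f 14 3 20
f 21 20 7
f 14 20 21
f 4 21 26
f 21 7 27
f 26 27 9
f 21 27 26
f 4 26 30
f 26 9 33
f 30 33 10
f 26 33 30
f 5 31 19
f 31 10 32
f 19 32 6
f 31 32 19
f 3 15 39
f 15 5 40
f 39 40 12
f 15 40 39
f 7 20 36
f 20 3 35
f 36 35 11
f 20 35 36
f 9 27 28
f 27 7 24
f 28 24 8
f 27 24 28
f 10 33 29
f 33 9 25
f 29 25 2
f 33 25 29
f 44 46 43
f 47 44 43
f 43 46 45
f 45 47 43
f 44 50 46
f 48 44 47
f 48 50 44
f 46 50 45
f 49 47 45
f 45 50 49
f 49 48 47
f 50 48 49
f 52 51 55
f 52 55 53
f 53 55 56
f 53 56 54
f 55 51 57
f 55 57 56
f 56 57 58
f 56 58 54
f 57 51 59
f 57 59 58
f 58 59 60
f 58 60 54
f 59 51 61
f 59 61 60
f 60 61 62
f 60 62 54
f 61 51 63
f 61 63 62
f 62 63 64
f 62 64 54
f 63 51 65
f 63 65 64
f 64 65 66
f 64 66 54
f 65 51 67
f 65 67 66
f 66 67 68
f 66 68 54
f 67 51 69
f 67 69 68
f 68 69 70
f 68 70 54
f 69 51 71
f 69 71 70
f 70 71 72
f 70 72 54
f 71 51 73
f 71 73 72
f 72 73 74
f 72 74 54
f 73 51 52
f 73 52 74
f 74 52 53
f 74 53 54



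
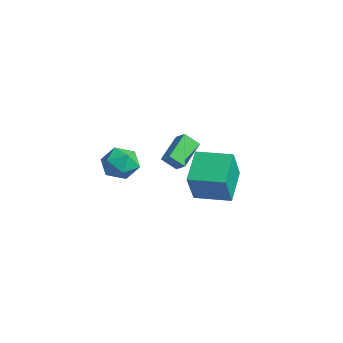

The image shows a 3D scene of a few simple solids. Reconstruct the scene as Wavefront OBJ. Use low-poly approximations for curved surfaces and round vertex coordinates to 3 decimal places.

v -3.579 -1.413 -2.144
v -2.82 -0.872 -2.83
v -2.28 -2.688 -1.71
v -1.521 -2.147 -2.396
v -1.872 -1.646 -1.414
v -2.676 -0.859 -1.682
v -2.424 -2.701 -2.858
v -3.228 -1.914 -3.126
v -2.107 -1.669 -3.27
v -1.765 -1.017 -2.378
v -3.335 -2.543 -2.162
v -2.993 -1.891 -1.27
v -0.068 -0.665 -1.08
v -1.038 0.738 -0.22
v 0.295 0.042 -1.825
v -0.676 1.445 -0.966
v 0.576 -0.505 -0.614
v -0.395 0.898 0.245
v 0.938 0.202 -1.36
v -0.032 1.605 -0.5
v 2.912 -0.36 -2.545
v 3.669 -1.175 -0.647
v 1.569 0.859 -1.486
v 2.327 0.044 0.412
v 4.273 1.076 -2.472
v 5.031 0.261 -0.574
v 2.931 2.295 -1.413
v 3.688 1.48 0.485
f 1 12 6
f 1 6 2
f 1 2 8
f 1 8 11
f 1 11 12
f 2 6 10
f 6 12 5
f 12 11 3
f 11 8 7
f 8 2 9
f 4 10 5
f 4 5 3
f 4 3 7
f 4 7 9
f 4 9 10
f 5 10 6
f 3 5 12
f 7 3 11
f 9 7 8
f 10 9 2
f 14 16 13
f 17 14 13
f 13 16 15
f 15 17 13
f 14 20 16
f 18 14 17
f 18 20 14
f 16 20 15
f 19 17 15
f 15 20 19
f 19 18 17
f 20 18 19
f 22 24 21
f 25 22 21
f 21 24 23
f 23 25 21
f 22 28 24
f 26 22 25
f 26 28 22
f 24 28 23
f 27 25 23
f 23 28 27
f 27 26 25
f 28 26 27



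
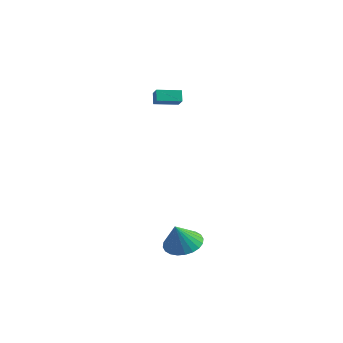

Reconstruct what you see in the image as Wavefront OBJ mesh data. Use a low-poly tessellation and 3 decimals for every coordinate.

v -4.249 3.148 2.632
v -4.584 3.416 3.331
v -3.512 4.39 2.508
v -3.846 4.659 3.207
v -3.514 2.761 3.133
v -3.848 3.03 3.832
v -2.776 4.004 3.009
v -3.111 4.272 3.708
v 3.056 -1.219 -4.7
v 3.883 -1.807 -5.124
v 3.264 -1.981 -3.24
v 4.093 -1.464 -4.975
v 4.144 -1.083 -4.784
v 4.03 -0.723 -4.58
v 3.768 -0.438 -4.394
v 3.397 -0.273 -4.255
v 2.975 -0.251 -4.184
v 2.564 -0.377 -4.191
v 2.229 -0.631 -4.276
v 2.019 -0.975 -4.425
v 1.968 -1.356 -4.616
v 2.082 -1.716 -4.82
v 2.344 -2 -5.006
v 2.715 -2.166 -5.145
v 3.138 -2.187 -5.216
v 3.548 -2.061 -5.209
f 2 4 1
f 5 2 1
f 1 4 3
f 3 5 1
f 2 8 4
f 6 2 5
f 6 8 2
f 4 8 3
f 7 5 3
f 3 8 7
f 7 6 5
f 8 6 7
f 10 9 12
f 10 12 11
f 12 9 13
f 12 13 11
f 13 9 14
f 13 14 11
f 14 9 15
f 14 15 11
f 15 9 16
f 15 16 11
f 16 9 17
f 16 17 11
f 17 9 18
f 17 18 11
f 18 9 19
f 18 19 11
f 19 9 20
f 19 20 11
f 20 9 21
f 20 21 11
f 21 9 22
f 21 22 11
f 22 9 23
f 22 23 11
f 23 9 24
f 23 24 11
f 24 9 25
f 24 25 11
f 25 9 26
f 25 26 11
f 26 9 10
f 26 10 11



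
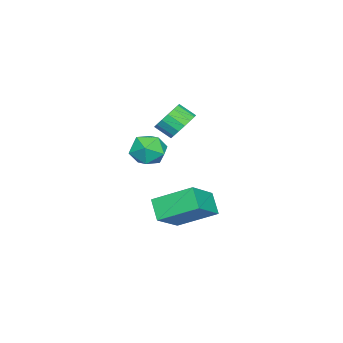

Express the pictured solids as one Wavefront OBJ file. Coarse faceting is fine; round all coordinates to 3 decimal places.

v -3.624 -1.737 2.089
v -3.314 -2.256 1.356
v -3.247 -3.122 1.998
v -3.556 -2.603 2.731
v -2.933 -2.09 1.54
v -2.866 -2.956 2.182
v -2.71 -1.843 1.85
v -2.643 -2.709 2.492
v -2.697 -1.571 2.215
v -2.629 -2.437 2.857
v -2.896 -1.338 2.551
v -2.828 -2.204 3.193
v -3.261 -1.196 2.781
v -3.194 -2.062 3.423
v -3.71 -1.178 2.852
v -3.642 -2.044 3.494
v -4.139 -1.288 2.749
v -4.071 -2.154 3.391
v -4.45 -1.501 2.494
v -4.382 -2.367 3.136
v -4.571 -1.768 2.147
v -4.504 -2.634 2.789
v -4.476 -2.028 1.786
v -4.409 -2.894 2.428
v -4.185 -2.221 1.495
v -4.118 -3.087 2.137
v -3.766 -2.304 1.34
v -3.698 -3.17 1.982
v -2.616 -3.014 0.56
v -1.936 -2.244 0.253
v -1.624 -3.336 1.947
v -0.944 -2.566 1.64
v -1.925 -2.307 1.987
v -2.538 -2.108 1.13
v -1.022 -3.472 1.07
v -1.635 -3.273 0.213
v -0.95 -2.527 0.568
v -1.509 -1.807 1.134
v -2.051 -3.773 1.066
v -2.61 -3.053 1.632
v 1.019 -0.302 -0.802
v 0.62 1.604 0.222
v 1.721 0.32 -1.687
v 1.322 2.226 -0.664
v 2.698 -0.566 0.344
v 2.299 1.34 1.367
v 3.4 0.056 -0.542
v 3.001 1.962 0.482
f 2 1 5
f 2 5 3
f 3 5 6
f 3 6 4
f 5 1 7
f 5 7 6
f 6 7 8
f 6 8 4
f 7 1 9
f 7 9 8
f 8 9 10
f 8 10 4
f 9 1 11
f 9 11 10
f 10 11 12
f 10 12 4
f 11 1 13
f 11 13 12
f 12 13 14
f 12 14 4
f 13 1 15
f 13 15 14
f 14 15 16
f 14 16 4
f 15 1 17
f 15 17 16
f 16 17 18
f 16 18 4
f 17 1 19
f 17 19 18
f 18 19 20
f 18 20 4
f 19 1 21
f 19 21 20
f 20 21 22
f 20 22 4
f 21 1 23
f 21 23 22
f 22 23 24
f 22 24 4
f 23 1 25
f 23 25 24
f 24 25 26
f 24 26 4
f 25 1 27
f 25 27 26
f 26 27 28
f 26 28 4
f 27 1 2
f 27 2 28
f 28 2 3
f 28 3 4
f 29 40 34
f 29 34 30
f 29 30 36
f 29 36 39
f 29 39 40
f 30 34 38
f 34 40 33
f 40 39 31
f 39 36 35
f 36 30 37
f 32 38 33
f 32 33 31
f 32 31 35
f 32 35 37
f 32 37 38
f 33 38 34
f 31 33 40
f 35 31 39
f 37 35 36
f 38 37 30
f 42 44 41
f 45 42 41
f 41 44 43
f 43 45 41
f 42 48 44
f 46 42 45
f 46 48 42
f 44 48 43
f 47 45 43
f 43 48 47
f 47 46 45
f 48 46 47



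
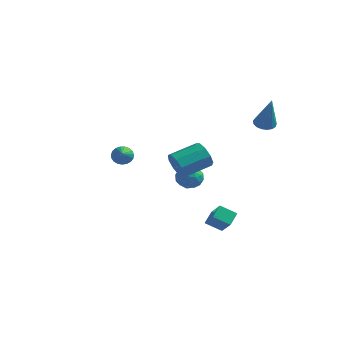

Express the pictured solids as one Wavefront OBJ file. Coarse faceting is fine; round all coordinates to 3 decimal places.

v -2.972 0.585 -0.649
v -2.529 0.608 -0.974
v -2.148 -0.965 0.369
v -2.471 0.75 -0.804
v -2.5 0.864 -0.608
v -2.61 0.929 -0.419
v -2.784 0.935 -0.27
v -2.989 0.881 -0.186
v -3.192 0.775 -0.182
v -3.357 0.637 -0.26
v -3.455 0.489 -0.404
v -3.47 0.358 -0.591
v -3.399 0.267 -0.788
v -3.254 0.23 -0.961
v -3.06 0.255 -1.081
v -2.851 0.337 -1.125
v -2.663 0.462 -1.087
v 1.546 0.327 -4.031
v 2.237 -0.218 -3.172
v 1.565 1.018 -3.608
v 2.257 0.473 -2.749
v 2.323 0.587 -4.491
v 3.015 0.042 -3.632
v 2.343 1.278 -4.068
v 3.034 0.733 -3.209
v 3.08 3.606 1.572
v 3.568 3.391 1.371
v 3.62 3.154 3.368
v 3.627 3.653 1.419
v 3.56 3.905 1.502
v 3.384 4.087 1.601
v 3.138 4.16 1.694
v 2.878 4.105 1.758
v 2.665 3.937 1.78
v 2.547 3.692 1.754
v 2.551 3.428 1.686
v 2.676 3.204 1.592
v 2.894 3.073 1.493
v 3.154 3.064 1.413
v 3.398 3.179 1.369
v 0.279 0.593 -1.32
v 0.963 0.783 -1.411
v 0.617 -0.343 -0.729
v 1.301 -0.153 -0.82
v 0.875 0.235 -0.396
v 0.666 0.813 -0.761
v 0.914 -0.373 -1.379
v 0.705 0.205 -1.744
v 1.355 0.186 -1.447
v 1.331 0.561 -0.839
v 0.249 -0.121 -1.301
v 0.225 0.254 -0.693
v 0.591 0.77 -1.417
v 0.989 -0.33 -0.723
v 0.739 -0.102 -0.473
v 1.14 0.01 -0.526
v 0.417 0.788 -1.035
v 0.819 0.899 -1.089
v 0.767 0.577 -0.492
v 0.761 -0.459 -1.051
v 1.163 -0.348 -1.105
v 0.44 0.43 -1.614
v 0.841 0.542 -1.667
v 0.813 -0.137 -1.648
v 1.223 0.531 -1.492
v 1.422 -0.019 -1.145
v 1.195 -0.149 -1.473
v 1.072 0.191 -1.688
v 1.209 0.751 -1.135
v 1.408 0.202 -0.787
v 1.158 0.429 -0.538
v 1.035 0.769 -0.753
v 1.44 0.401 -1.156
v 0.172 0.238 -1.353
v 0.371 -0.311 -1.005
v 0.545 -0.329 -1.387
v 0.422 0.011 -1.602
v 0.158 0.459 -0.995
v 0.357 -0.091 -0.648
v 0.508 0.249 -0.452
v 0.385 0.589 -0.667
v 0.14 0.039 -0.984
v 1.846 -3.221 1.488
v 2.233 -3.269 0.872
v 3.082 -2.128 1.315
v 2.694 -2.079 1.932
v 1.848 -2.958 0.807
v 2.697 -1.817 1.251
v 1.462 -2.769 1.061
v 2.311 -1.628 1.505
v 1.255 -2.792 1.515
v 2.104 -1.651 1.959
v 1.325 -3.015 1.957
v 2.174 -1.874 2.4
v 1.638 -3.335 2.179
v 2.487 -2.193 2.622
v 2.048 -3.601 2.078
v 2.897 -2.459 2.521
v 2.364 -3.689 1.701
v 3.213 -2.547 2.144
v 2.437 -3.558 1.225
v 3.286 -2.417 1.668
f 2 1 4
f 2 4 3
f 4 1 5
f 4 5 3
f 5 1 6
f 5 6 3
f 6 1 7
f 6 7 3
f 7 1 8
f 7 8 3
f 8 1 9
f 8 9 3
f 9 1 10
f 9 10 3
f 10 1 11
f 10 11 3
f 11 1 12
f 11 12 3
f 12 1 13
f 12 13 3
f 13 1 14
f 13 14 3
f 14 1 15
f 14 15 3
f 15 1 16
f 15 16 3
f 16 1 17
f 16 17 3
f 17 1 2
f 17 2 3
f 19 21 18
f 22 19 18
f 18 21 20
f 20 22 18
f 19 25 21
f 23 19 22
f 23 25 19
f 21 25 20
f 24 22 20
f 20 25 24
f 24 23 22
f 25 23 24
f 27 26 29
f 27 29 28
f 29 26 30
f 29 30 28
f 30 26 31
f 30 31 28
f 31 26 32
f 31 32 28
f 32 26 33
f 32 33 28
f 33 26 34
f 33 34 28
f 34 26 35
f 34 35 28
f 35 26 36
f 35 36 28
f 36 26 37
f 36 37 28
f 37 26 38
f 37 38 28
f 38 26 39
f 38 39 28
f 39 26 40
f 39 40 28
f 40 26 27
f 40 27 28
f 41 78 57
f 78 52 81
f 57 81 46
f 78 81 57
f 41 57 53
f 57 46 58
f 53 58 42
f 57 58 53
f 41 53 62
f 53 42 63
f 62 63 48
f 53 63 62
f 41 62 74
f 62 48 77
f 74 77 51
f 62 77 74
f 41 74 78
f 74 51 82
f 78 82 52
f 74 82 78
f 42 58 69
f 58 46 72
f 69 72 50
f 58 72 69
f 46 81 59
f 81 52 80
f 59 80 45
f 81 80 59
f 52 82 79
f 82 51 75
f 79 75 43
f 82 75 79
f 51 77 76
f 77 48 64
f 76 64 47
f 77 64 76
f 48 63 68
f 63 42 65
f 68 65 49
f 63 65 68
f 44 70 56
f 70 50 71
f 56 71 45
f 70 71 56
f 44 56 54
f 56 45 55
f 54 55 43
f 56 55 54
f 44 54 61
f 54 43 60
f 61 60 47
f 54 60 61
f 44 61 66
f 61 47 67
f 66 67 49
f 61 67 66
f 44 66 70
f 66 49 73
f 70 73 50
f 66 73 70
f 45 71 59
f 71 50 72
f 59 72 46
f 71 72 59
f 43 55 79
f 55 45 80
f 79 80 52
f 55 80 79
f 47 60 76
f 60 43 75
f 76 75 51
f 60 75 76
f 49 67 68
f 67 47 64
f 68 64 48
f 67 64 68
f 50 73 69
f 73 49 65
f 69 65 42
f 73 65 69
f 84 83 87
f 84 87 85
f 85 87 88
f 85 88 86
f 87 83 89
f 87 89 88
f 88 89 90
f 88 90 86
f 89 83 91
f 89 91 90
f 90 91 92
f 90 92 86
f 91 83 93
f 91 93 92
f 92 93 94
f 92 94 86
f 93 83 95
f 93 95 94
f 94 95 96
f 94 96 86
f 95 83 97
f 95 97 96
f 96 97 98
f 96 98 86
f 97 83 99
f 97 99 98
f 98 99 100
f 98 100 86
f 99 83 101
f 99 101 100
f 100 101 102
f 100 102 86
f 101 83 84
f 101 84 102
f 102 84 85
f 102 85 86



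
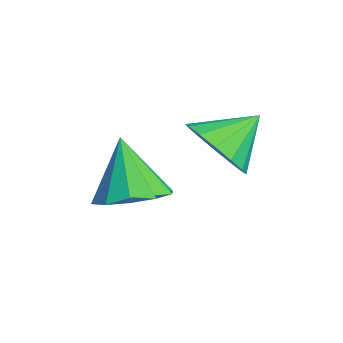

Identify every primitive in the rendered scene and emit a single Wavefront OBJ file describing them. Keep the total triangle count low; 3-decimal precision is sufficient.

v 2.005 -3.496 -3.131
v 2.748 -3.677 -2.833
v 1.435 -3.604 -1.769
v 2.691 -3.173 -2.818
v 2.372 -2.793 -2.922
v 1.913 -2.682 -3.105
v 1.489 -2.882 -3.299
v 1.263 -3.316 -3.428
v 1.32 -3.82 -3.444
v 1.639 -4.199 -3.34
v 2.098 -4.311 -3.156
v 2.522 -4.111 -2.963
v 2.762 -2.053 -1.577
v 3.211 -1.575 -2.07
v 2.558 -1.147 -0.883
v 2.815 -1.548 -2.221
v 2.405 -1.657 -2.2
v 2.091 -1.871 -2.012
v 1.957 -2.135 -1.708
v 2.038 -2.376 -1.368
v 2.313 -2.531 -1.085
v 2.709 -2.558 -0.933
v 3.119 -2.45 -0.954
v 3.433 -2.235 -1.142
v 3.567 -1.972 -1.447
v 3.486 -1.73 -1.786
f 2 1 4
f 2 4 3
f 4 1 5
f 4 5 3
f 5 1 6
f 5 6 3
f 6 1 7
f 6 7 3
f 7 1 8
f 7 8 3
f 8 1 9
f 8 9 3
f 9 1 10
f 9 10 3
f 10 1 11
f 10 11 3
f 11 1 12
f 11 12 3
f 12 1 2
f 12 2 3
f 14 13 16
f 14 16 15
f 16 13 17
f 16 17 15
f 17 13 18
f 17 18 15
f 18 13 19
f 18 19 15
f 19 13 20
f 19 20 15
f 20 13 21
f 20 21 15
f 21 13 22
f 21 22 15
f 22 13 23
f 22 23 15
f 23 13 24
f 23 24 15
f 24 13 25
f 24 25 15
f 25 13 26
f 25 26 15
f 26 13 14
f 26 14 15



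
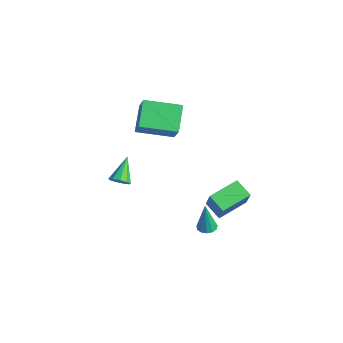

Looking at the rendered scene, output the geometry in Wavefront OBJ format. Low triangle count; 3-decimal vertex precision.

v 0.874 -1.142 -2.544
v 1.456 -1.317 -1.338
v 0.774 0.58 -2.245
v 1.355 0.404 -1.039
v 1.865 -1.004 -3.001
v 2.446 -1.18 -1.795
v 1.764 0.717 -2.702
v 2.346 0.542 -1.496
v -4.627 -1.609 1.467
v -3.607 -1.992 2.887
v -3.485 0.039 1.09
v -2.464 -0.344 2.51
v -3.636 -2.516 0.51
v -2.615 -2.899 1.93
v -2.493 -0.868 0.133
v -1.473 -1.251 1.553
v -2.036 -4.444 -1.329
v -1.705 -4.61 -0.87
v -2.824 -3.476 -0.411
v -1.535 -4.295 -1.056
v -1.599 -4.05 -1.37
v -1.868 -3.99 -1.665
v -2.216 -4.142 -1.803
v -2.479 -4.436 -1.719
v -2.535 -4.734 -1.452
v -2.358 -4.896 -1.128
v -2.03 -4.848 -0.898
v 3.248 -2.676 -1.578
v 3.767 -2.697 -1.549
v 3.152 -2.744 0.098
v 3.695 -2.413 -1.541
v 3.482 -2.212 -1.546
v 3.194 -2.159 -1.56
v 2.923 -2.27 -1.58
v 2.756 -2.51 -1.6
v 2.745 -2.802 -1.612
v 2.894 -3.055 -1.614
v 3.155 -3.187 -1.604
v 3.446 -3.157 -1.586
v 3.674 -2.974 -1.565
f 2 4 1
f 5 2 1
f 1 4 3
f 3 5 1
f 2 8 4
f 6 2 5
f 6 8 2
f 4 8 3
f 7 5 3
f 3 8 7
f 7 6 5
f 8 6 7
f 10 12 9
f 13 10 9
f 9 12 11
f 11 13 9
f 10 16 12
f 14 10 13
f 14 16 10
f 12 16 11
f 15 13 11
f 11 16 15
f 15 14 13
f 16 14 15
f 18 17 20
f 18 20 19
f 20 17 21
f 20 21 19
f 21 17 22
f 21 22 19
f 22 17 23
f 22 23 19
f 23 17 24
f 23 24 19
f 24 17 25
f 24 25 19
f 25 17 26
f 25 26 19
f 26 17 27
f 26 27 19
f 27 17 18
f 27 18 19
f 29 28 31
f 29 31 30
f 31 28 32
f 31 32 30
f 32 28 33
f 32 33 30
f 33 28 34
f 33 34 30
f 34 28 35
f 34 35 30
f 35 28 36
f 35 36 30
f 36 28 37
f 36 37 30
f 37 28 38
f 37 38 30
f 38 28 39
f 38 39 30
f 39 28 40
f 39 40 30
f 40 28 29
f 40 29 30



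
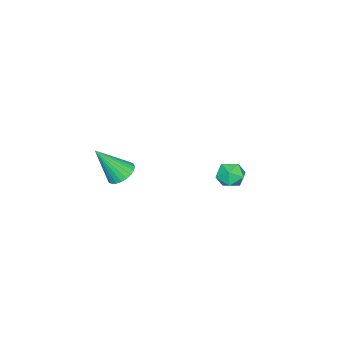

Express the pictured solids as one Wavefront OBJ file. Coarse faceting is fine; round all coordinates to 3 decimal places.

v -3.451 -1.144 -2.467
v -2.95 -1.117 -2.931
v -2.91 -1.943 -1.929
v -2.409 -1.916 -2.393
v -2.502 -1.396 -1.96
v -2.837 -0.902 -2.292
v -3.023 -2.158 -2.568
v -3.358 -1.664 -2.9
v -2.686 -1.744 -2.993
v -2.363 -1.272 -2.617
v -3.497 -1.788 -2.243
v -3.174 -1.316 -1.867
v 2.324 -3.323 0.4
v 2.842 -2.985 0.369
v 2.896 -4.077 1.74
v 2.702 -2.844 0.508
v 2.505 -2.777 0.63
v 2.28 -2.793 0.717
v 2.061 -2.889 0.756
v 1.883 -3.052 0.741
v 1.772 -3.256 0.674
v 1.744 -3.47 0.565
v 1.806 -3.662 0.431
v 1.945 -3.803 0.292
v 2.143 -3.87 0.17
v 2.368 -3.854 0.083
v 2.586 -3.758 0.044
v 2.765 -3.595 0.059
v 2.876 -3.391 0.126
v 2.903 -3.177 0.235
f 1 12 6
f 1 6 2
f 1 2 8
f 1 8 11
f 1 11 12
f 2 6 10
f 6 12 5
f 12 11 3
f 11 8 7
f 8 2 9
f 4 10 5
f 4 5 3
f 4 3 7
f 4 7 9
f 4 9 10
f 5 10 6
f 3 5 12
f 7 3 11
f 9 7 8
f 10 9 2
f 14 13 16
f 14 16 15
f 16 13 17
f 16 17 15
f 17 13 18
f 17 18 15
f 18 13 19
f 18 19 15
f 19 13 20
f 19 20 15
f 20 13 21
f 20 21 15
f 21 13 22
f 21 22 15
f 22 13 23
f 22 23 15
f 23 13 24
f 23 24 15
f 24 13 25
f 24 25 15
f 25 13 26
f 25 26 15
f 26 13 27
f 26 27 15
f 27 13 28
f 27 28 15
f 28 13 29
f 28 29 15
f 29 13 30
f 29 30 15
f 30 13 14
f 30 14 15



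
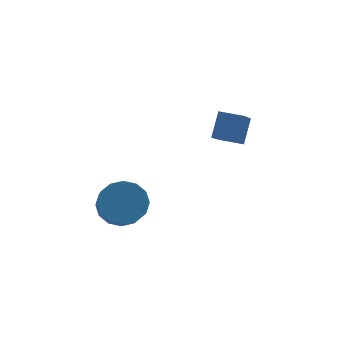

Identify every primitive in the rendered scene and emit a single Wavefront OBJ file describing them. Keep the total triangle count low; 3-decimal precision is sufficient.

v -3.222 -1.15 -1.724
v -2.471 -0.698 -1.059
v -2.748 -1.778 -0.011
v -3.498 -2.23 -0.676
v -2.961 -0.441 -0.924
v -3.238 -1.522 0.124
v -3.521 -0.374 -1.003
v -3.798 -1.455 0.044
v -4 -0.516 -1.275
v -4.277 -1.596 -0.228
v -4.271 -0.827 -1.668
v -4.548 -1.907 -0.62
v -4.261 -1.224 -2.075
v -4.538 -2.305 -1.028
v -3.972 -1.602 -2.389
v -4.249 -2.682 -1.341
v -3.482 -1.858 -2.524
v -3.759 -2.939 -1.476
v -2.922 -1.925 -2.444
v -3.199 -3.006 -1.397
v -2.443 -1.784 -2.172
v -2.72 -2.864 -1.125
v -2.172 -1.473 -1.78
v -2.449 -2.553 -0.732
v -2.182 -1.075 -1.372
v -2.459 -2.156 -0.325
v 1.934 -2.204 1.566
v 1.095 -3.449 2.779
v 1.05 -1.537 1.639
v 0.211 -2.783 2.852
v 2.509 -1.557 2.628
v 1.67 -2.803 3.841
v 1.625 -0.891 2.701
v 0.786 -2.136 3.914
f 2 1 5
f 2 5 3
f 3 5 6
f 3 6 4
f 5 1 7
f 5 7 6
f 6 7 8
f 6 8 4
f 7 1 9
f 7 9 8
f 8 9 10
f 8 10 4
f 9 1 11
f 9 11 10
f 10 11 12
f 10 12 4
f 11 1 13
f 11 13 12
f 12 13 14
f 12 14 4
f 13 1 15
f 13 15 14
f 14 15 16
f 14 16 4
f 15 1 17
f 15 17 16
f 16 17 18
f 16 18 4
f 17 1 19
f 17 19 18
f 18 19 20
f 18 20 4
f 19 1 21
f 19 21 20
f 20 21 22
f 20 22 4
f 21 1 23
f 21 23 22
f 22 23 24
f 22 24 4
f 23 1 25
f 23 25 24
f 24 25 26
f 24 26 4
f 25 1 2
f 25 2 26
f 26 2 3
f 26 3 4
f 28 30 27
f 31 28 27
f 27 30 29
f 29 31 27
f 28 34 30
f 32 28 31
f 32 34 28
f 30 34 29
f 33 31 29
f 29 34 33
f 33 32 31
f 34 32 33



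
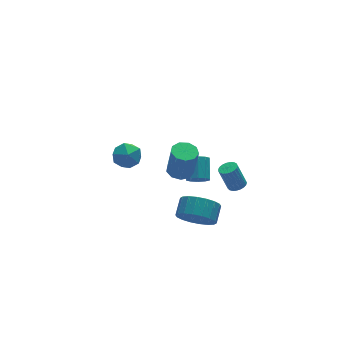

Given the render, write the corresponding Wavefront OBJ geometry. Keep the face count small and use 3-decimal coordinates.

v 4.137 1.115 -3.194
v 4.47 0.727 -2.993
v 4.077 1.097 -1.625
v 3.743 1.485 -1.826
v 4.609 0.908 -3.002
v 4.216 1.278 -1.635
v 4.666 1.126 -3.044
v 4.273 1.496 -1.677
v 4.631 1.341 -3.113
v 4.238 1.711 -1.745
v 4.511 1.518 -3.195
v 4.118 1.888 -1.827
v 4.326 1.625 -3.277
v 3.933 1.994 -1.91
v 4.109 1.643 -3.345
v 3.715 2.013 -1.977
v 3.896 1.571 -3.386
v 3.503 1.94 -2.019
v 3.725 1.419 -3.394
v 3.331 1.789 -2.027
v 3.625 1.215 -3.368
v 3.231 1.585 -2.001
v 3.613 0.994 -3.311
v 3.22 1.364 -1.944
v 3.692 0.794 -3.235
v 3.299 1.163 -1.867
v 3.848 0.649 -3.151
v 3.455 1.019 -1.783
v 4.054 0.585 -3.074
v 3.661 0.954 -1.707
v 4.274 0.612 -3.018
v 3.881 0.982 -1.651
v 0.691 1.068 -0.387
v 1.192 1.611 -0.343
v 1.33 1.336 1.471
v 0.829 0.792 1.427
v 0.726 1.799 -0.279
v 0.864 1.524 1.535
v 0.244 1.645 -0.266
v 0.382 1.37 1.548
v -0.029 1.221 -0.309
v 0.109 0.946 1.505
v 0.035 0.725 -0.389
v 0.173 0.45 1.425
v 0.406 0.39 -0.468
v 0.544 0.114 1.346
v 0.91 0.371 -0.509
v 1.048 0.096 1.305
v 1.312 0.679 -0.493
v 1.45 0.404 1.321
v 1.423 1.168 -0.427
v 1.561 0.893 1.387
v -2.743 0.296 2.93
v -2.174 -0.319 3.174
v -3.666 -0.181 3.886
v -3.097 -0.796 4.13
v -2.935 0.044 4.306
v -2.365 0.338 3.715
v -3.475 -0.838 3.345
v -2.905 -0.544 2.754
v -2.626 -1.02 3.43
v -2.292 -0.474 4.024
v -3.548 -0.026 3.036
v -3.214 0.52 3.63
v 2.782 3.099 -3.906
v 3.418 2.932 -4.079
v 3.913 3.973 -3.268
v 3.278 4.141 -3.094
v 3.278 3.215 -4.357
v 3.773 4.256 -3.545
v 2.949 3.454 -4.462
v 3.444 4.495 -3.65
v 2.556 3.557 -4.355
v 3.051 4.598 -3.543
v 2.249 3.486 -4.076
v 2.744 4.527 -3.264
v 2.147 3.267 -3.732
v 2.642 4.308 -2.921
v 2.287 2.984 -3.455
v 2.782 4.025 -2.643
v 2.616 2.745 -3.35
v 3.111 3.786 -2.538
v 3.009 2.642 -3.457
v 3.504 3.683 -2.645
v 3.316 2.713 -3.736
v 3.811 3.754 -2.924
v 0.358 -1.493 -2.162
v 1.057 -1.468 -2.997
v 1.681 -0.743 -2.454
v 0.982 -0.767 -1.618
v 0.744 -1.115 -3.109
v 1.368 -0.39 -2.565
v 0.354 -0.837 -3.032
v 0.978 -0.112 -2.489
v -0.035 -0.688 -2.783
v 0.589 0.037 -2.24
v -0.346 -0.699 -2.411
v 0.278 0.026 -1.868
v -0.518 -0.867 -1.99
v 0.106 -0.142 -1.447
v -0.516 -1.159 -1.602
v 0.108 -0.434 -1.059
v -0.341 -1.517 -1.326
v 0.283 -0.792 -0.783
v -0.028 -1.87 -1.215
v 0.596 -1.145 -0.671
v 0.362 -2.148 -1.291
v 0.986 -1.423 -0.748
v 0.751 -2.297 -1.54
v 1.375 -1.572 -0.997
v 1.062 -2.286 -1.912
v 1.686 -1.561 -1.369
v 1.234 -2.118 -2.333
v 1.858 -1.393 -1.79
v 1.232 -1.826 -2.721
v 1.856 -1.101 -2.178
f 2 1 5
f 2 5 3
f 3 5 6
f 3 6 4
f 5 1 7
f 5 7 6
f 6 7 8
f 6 8 4
f 7 1 9
f 7 9 8
f 8 9 10
f 8 10 4
f 9 1 11
f 9 11 10
f 10 11 12
f 10 12 4
f 11 1 13
f 11 13 12
f 12 13 14
f 12 14 4
f 13 1 15
f 13 15 14
f 14 15 16
f 14 16 4
f 15 1 17
f 15 17 16
f 16 17 18
f 16 18 4
f 17 1 19
f 17 19 18
f 18 19 20
f 18 20 4
f 19 1 21
f 19 21 20
f 20 21 22
f 20 22 4
f 21 1 23
f 21 23 22
f 22 23 24
f 22 24 4
f 23 1 25
f 23 25 24
f 24 25 26
f 24 26 4
f 25 1 27
f 25 27 26
f 26 27 28
f 26 28 4
f 27 1 29
f 27 29 28
f 28 29 30
f 28 30 4
f 29 1 31
f 29 31 30
f 30 31 32
f 30 32 4
f 31 1 2
f 31 2 32
f 32 2 3
f 32 3 4
f 34 33 37
f 34 37 35
f 35 37 38
f 35 38 36
f 37 33 39
f 37 39 38
f 38 39 40
f 38 40 36
f 39 33 41
f 39 41 40
f 40 41 42
f 40 42 36
f 41 33 43
f 41 43 42
f 42 43 44
f 42 44 36
f 43 33 45
f 43 45 44
f 44 45 46
f 44 46 36
f 45 33 47
f 45 47 46
f 46 47 48
f 46 48 36
f 47 33 49
f 47 49 48
f 48 49 50
f 48 50 36
f 49 33 51
f 49 51 50
f 50 51 52
f 50 52 36
f 51 33 34
f 51 34 52
f 52 34 35
f 52 35 36
f 53 64 58
f 53 58 54
f 53 54 60
f 53 60 63
f 53 63 64
f 54 58 62
f 58 64 57
f 64 63 55
f 63 60 59
f 60 54 61
f 56 62 57
f 56 57 55
f 56 55 59
f 56 59 61
f 56 61 62
f 57 62 58
f 55 57 64
f 59 55 63
f 61 59 60
f 62 61 54
f 66 65 69
f 66 69 67
f 67 69 70
f 67 70 68
f 69 65 71
f 69 71 70
f 70 71 72
f 70 72 68
f 71 65 73
f 71 73 72
f 72 73 74
f 72 74 68
f 73 65 75
f 73 75 74
f 74 75 76
f 74 76 68
f 75 65 77
f 75 77 76
f 76 77 78
f 76 78 68
f 77 65 79
f 77 79 78
f 78 79 80
f 78 80 68
f 79 65 81
f 79 81 80
f 80 81 82
f 80 82 68
f 81 65 83
f 81 83 82
f 82 83 84
f 82 84 68
f 83 65 85
f 83 85 84
f 84 85 86
f 84 86 68
f 85 65 66
f 85 66 86
f 86 66 67
f 86 67 68
f 88 87 91
f 88 91 89
f 89 91 92
f 89 92 90
f 91 87 93
f 91 93 92
f 92 93 94
f 92 94 90
f 93 87 95
f 93 95 94
f 94 95 96
f 94 96 90
f 95 87 97
f 95 97 96
f 96 97 98
f 96 98 90
f 97 87 99
f 97 99 98
f 98 99 100
f 98 100 90
f 99 87 101
f 99 101 100
f 100 101 102
f 100 102 90
f 101 87 103
f 101 103 102
f 102 103 104
f 102 104 90
f 103 87 105
f 103 105 104
f 104 105 106
f 104 106 90
f 105 87 107
f 105 107 106
f 106 107 108
f 106 108 90
f 107 87 109
f 107 109 108
f 108 109 110
f 108 110 90
f 109 87 111
f 109 111 110
f 110 111 112
f 110 112 90
f 111 87 113
f 111 113 112
f 112 113 114
f 112 114 90
f 113 87 115
f 113 115 114
f 114 115 116
f 114 116 90
f 115 87 88
f 115 88 116
f 116 88 89
f 116 89 90

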